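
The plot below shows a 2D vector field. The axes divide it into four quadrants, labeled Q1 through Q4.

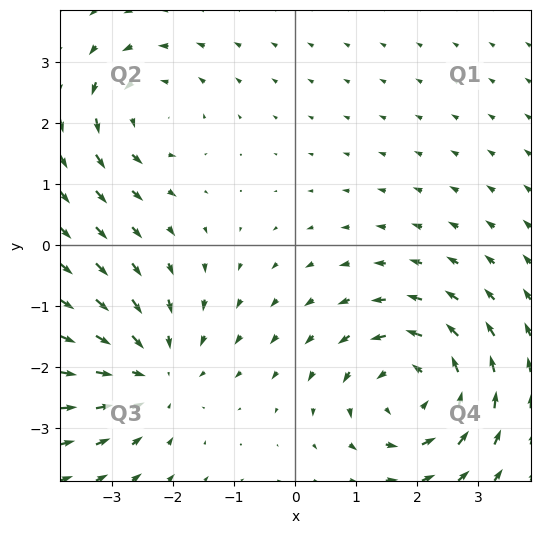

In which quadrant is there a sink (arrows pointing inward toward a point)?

Q3

The sink sits at approximately (-2.4, -2.1), which lies in quadrant Q3. The divergence there is about -3, negative as expected for a sink.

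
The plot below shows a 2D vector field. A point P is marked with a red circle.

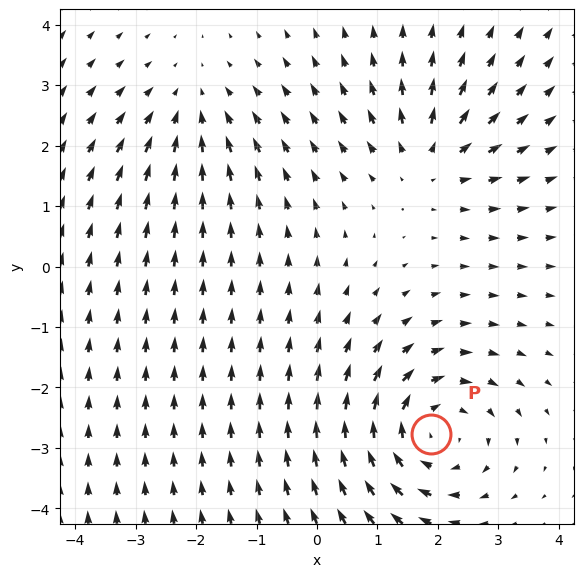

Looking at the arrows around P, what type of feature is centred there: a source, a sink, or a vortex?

vortex

At P (1.9, -2.8) the arrows circulate clockwise. Divergence ≈0, curl about -4 — near-zero divergence with nonzero curl is a vortex.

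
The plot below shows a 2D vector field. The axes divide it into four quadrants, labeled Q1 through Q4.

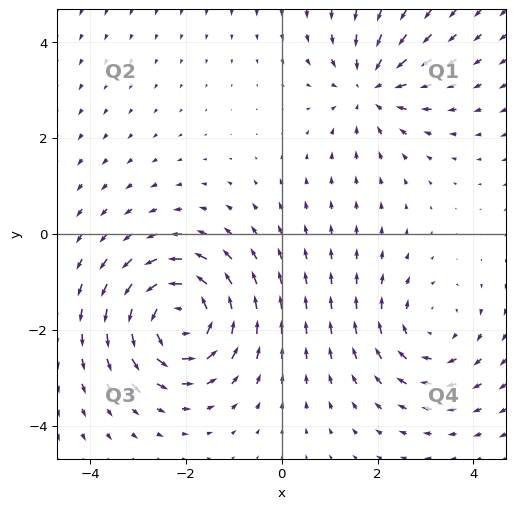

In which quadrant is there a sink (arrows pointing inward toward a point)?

Q1

The sink sits at approximately (1.8, 3.1), which lies in quadrant Q1. The divergence there is about -3, negative as expected for a sink.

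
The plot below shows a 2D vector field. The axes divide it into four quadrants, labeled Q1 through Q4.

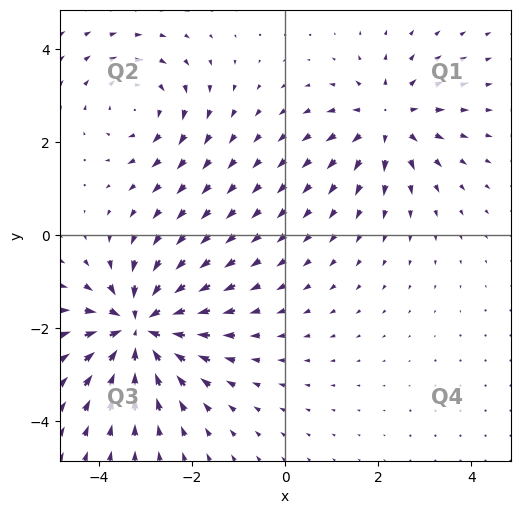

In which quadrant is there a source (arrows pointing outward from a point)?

The source sits at approximately (2.2, 2.5), which lies in quadrant Q1. The divergence there is about +4, positive as expected for a source.

Q1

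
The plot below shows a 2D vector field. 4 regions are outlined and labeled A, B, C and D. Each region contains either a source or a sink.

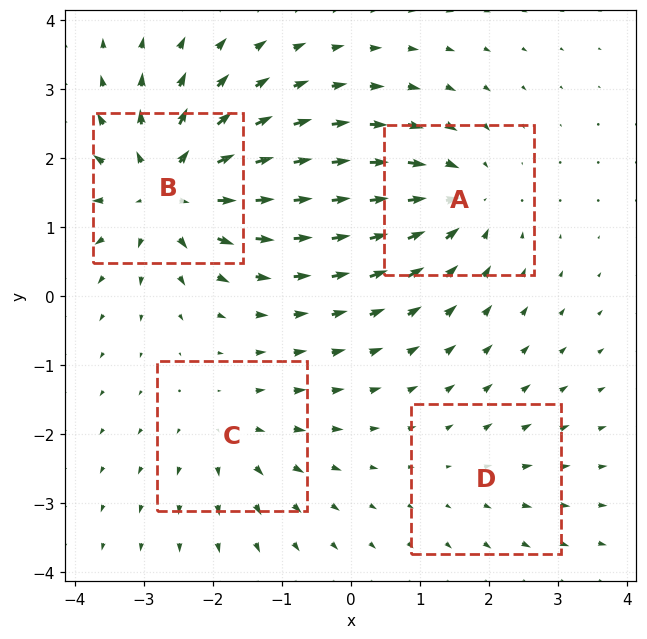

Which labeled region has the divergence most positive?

B

Divergence at each region's feature centre — A: about -5, B: about +7, C: about +3, D: about +2. Region B is most positive.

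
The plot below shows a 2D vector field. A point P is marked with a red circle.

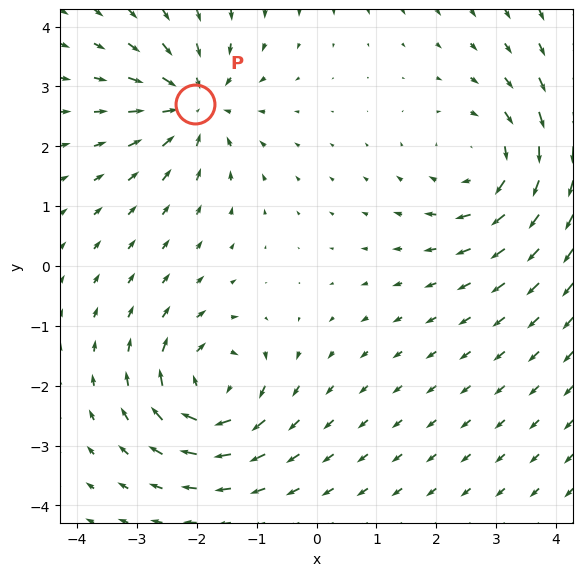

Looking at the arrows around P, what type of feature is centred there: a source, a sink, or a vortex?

sink

At P (-2.0, 2.7) the arrows converge inward. Divergence about -5, curl ≈0 — negative divergence with near-zero curl is a sink.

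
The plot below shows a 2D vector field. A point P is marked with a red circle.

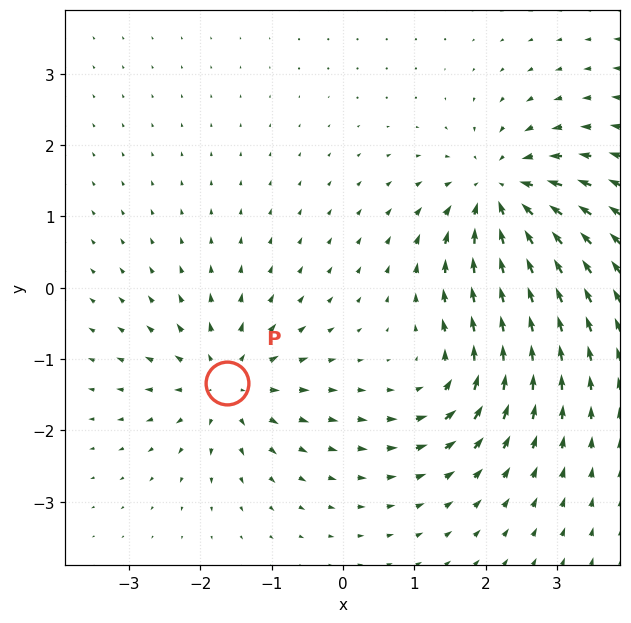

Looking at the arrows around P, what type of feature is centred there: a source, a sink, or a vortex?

At P (-1.6, -1.3) the arrows spread outward. Divergence about +5, curl ≈0 — positive divergence with near-zero curl is a source.

source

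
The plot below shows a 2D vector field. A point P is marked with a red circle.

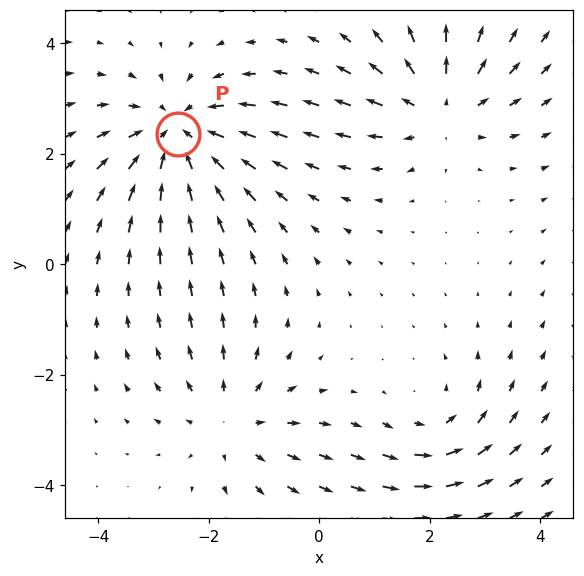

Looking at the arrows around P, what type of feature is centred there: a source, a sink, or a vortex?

sink

At P (-2.5, 2.4) the arrows converge inward. Divergence about -5, curl ≈0 — negative divergence with near-zero curl is a sink.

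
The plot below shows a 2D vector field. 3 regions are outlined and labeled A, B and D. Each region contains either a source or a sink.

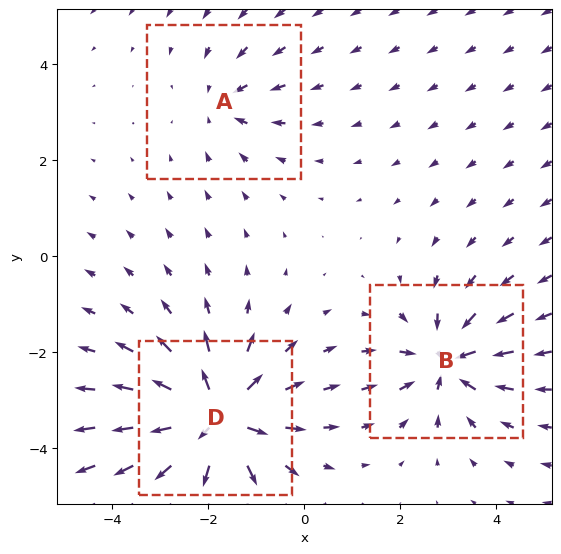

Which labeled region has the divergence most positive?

Divergence at each region's feature centre — A: about -2, B: about -4, D: about +6. Region D is most positive.

D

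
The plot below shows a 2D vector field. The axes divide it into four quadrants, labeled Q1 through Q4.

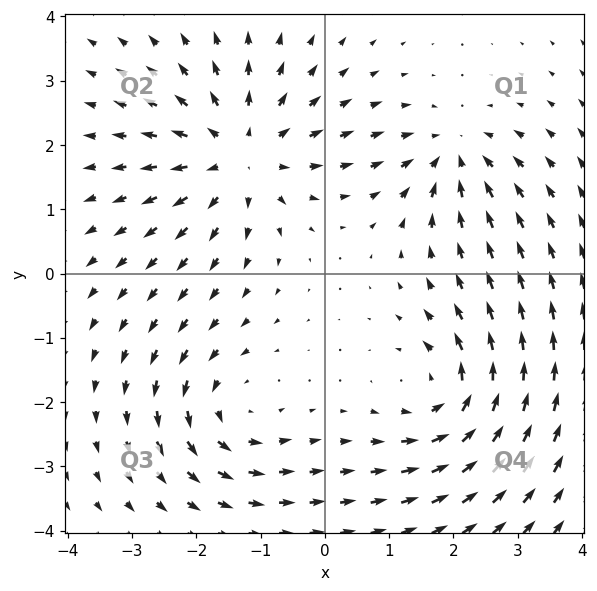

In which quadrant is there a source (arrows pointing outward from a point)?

Q2

The source sits at approximately (-1.3, 1.8), which lies in quadrant Q2. The divergence there is about +4, positive as expected for a source.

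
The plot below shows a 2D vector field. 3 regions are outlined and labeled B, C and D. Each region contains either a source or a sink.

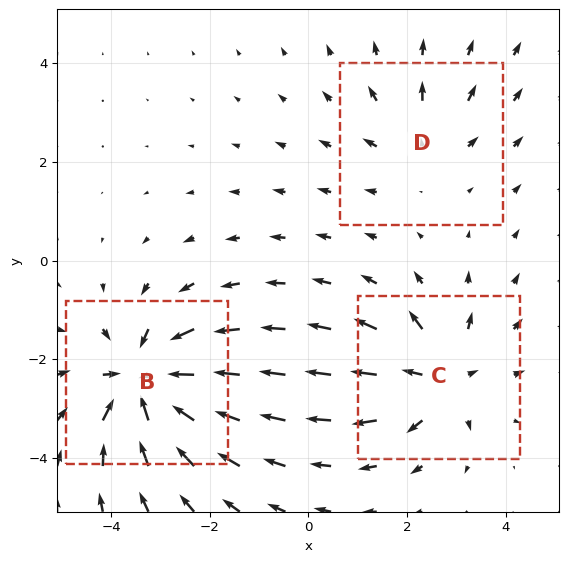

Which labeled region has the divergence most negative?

Divergence at each region's feature centre — B: about -5, C: about +4, D: about +2. Region B is most negative.

B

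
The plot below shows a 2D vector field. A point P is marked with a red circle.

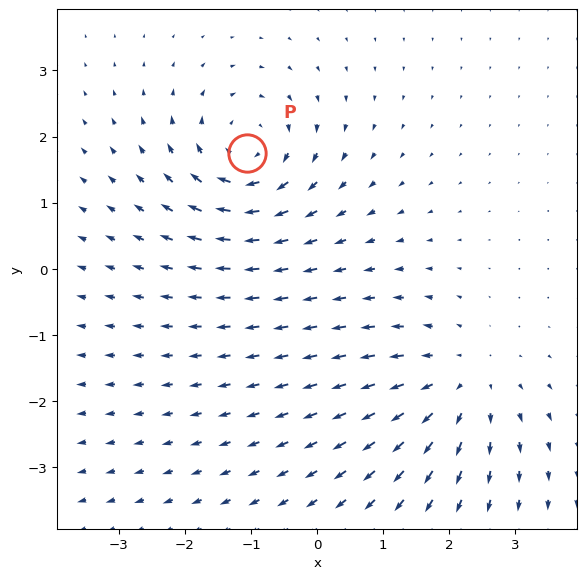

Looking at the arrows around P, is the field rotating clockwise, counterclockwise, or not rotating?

clockwise

Near P at (-1.1, 1.7) the arrows circulate clockwise. The curl (z-component) there is about -3; negative curl means clockwise rotation.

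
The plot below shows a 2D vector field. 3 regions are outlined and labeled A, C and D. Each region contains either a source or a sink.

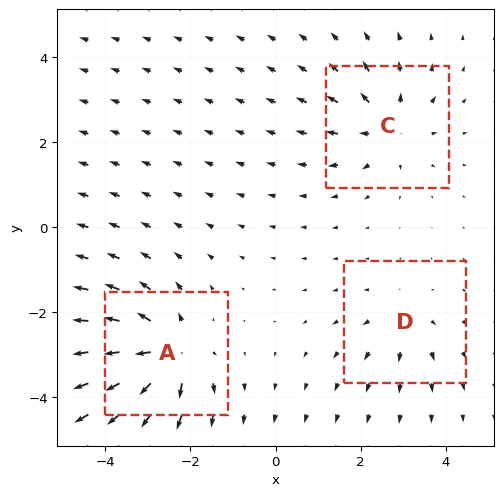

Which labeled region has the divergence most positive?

Divergence at each region's feature centre — A: about +5, C: about +3, D: about +2. Region A is most positive.

A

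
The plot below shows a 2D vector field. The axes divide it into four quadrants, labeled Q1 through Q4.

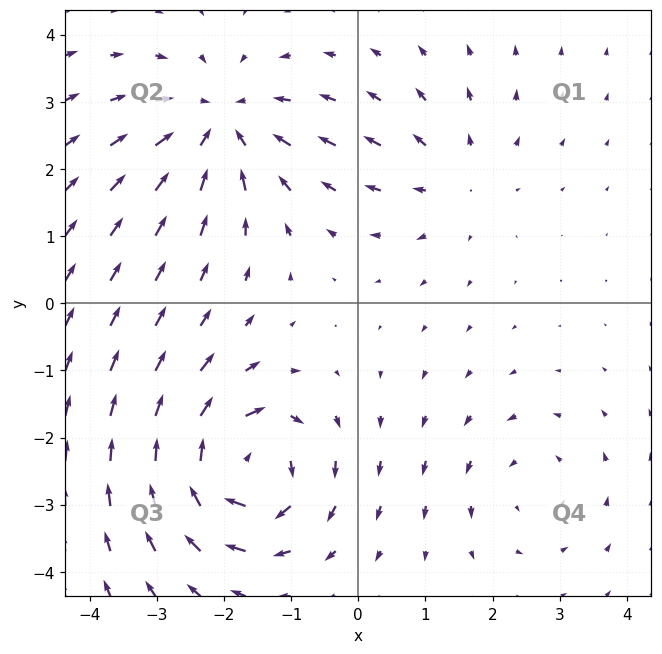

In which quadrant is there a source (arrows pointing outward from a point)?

The source sits at approximately (1.5, 1.9), which lies in quadrant Q1. The divergence there is about +2, positive as expected for a source.

Q1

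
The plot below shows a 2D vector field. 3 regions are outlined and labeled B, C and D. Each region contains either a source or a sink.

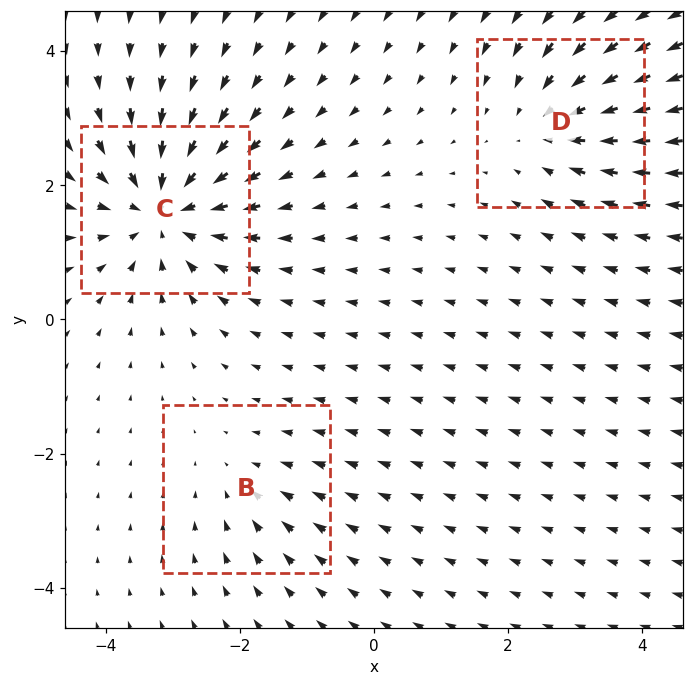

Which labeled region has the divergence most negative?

Divergence at each region's feature centre — B: about -2, C: about -5, D: about -3. Region C is most negative.

C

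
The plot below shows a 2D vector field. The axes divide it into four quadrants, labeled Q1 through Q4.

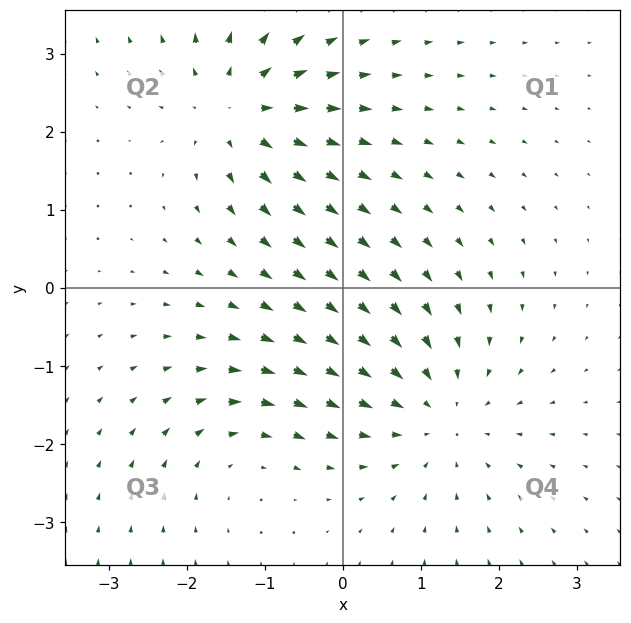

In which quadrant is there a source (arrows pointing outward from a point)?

Q2

The source sits at approximately (-1.3, 2.3), which lies in quadrant Q2. The divergence there is about +5, positive as expected for a source.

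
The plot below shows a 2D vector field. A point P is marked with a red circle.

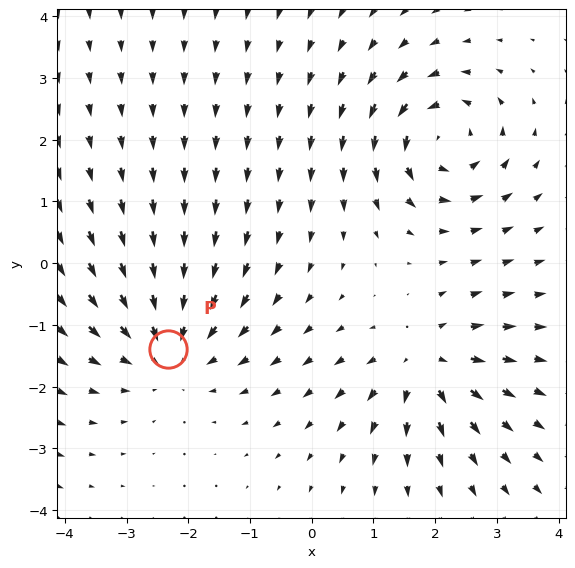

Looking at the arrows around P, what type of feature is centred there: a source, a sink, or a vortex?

sink

At P (-2.3, -1.4) the arrows converge inward. Divergence about -4, curl ≈0 — negative divergence with near-zero curl is a sink.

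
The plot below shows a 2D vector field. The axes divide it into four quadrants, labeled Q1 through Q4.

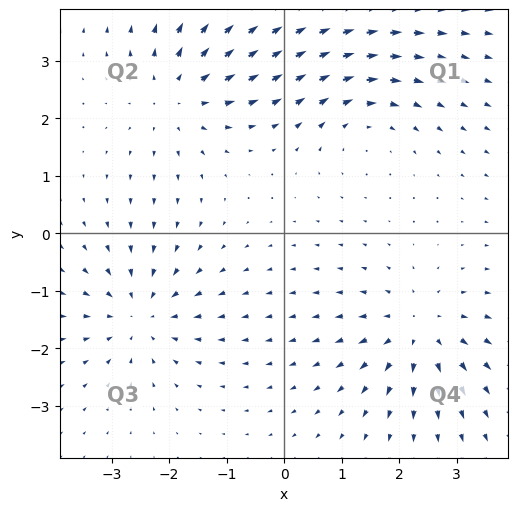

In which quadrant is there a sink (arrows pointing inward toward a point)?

Q3

The sink sits at approximately (-2.5, -1.4), which lies in quadrant Q3. The divergence there is about -4, negative as expected for a sink.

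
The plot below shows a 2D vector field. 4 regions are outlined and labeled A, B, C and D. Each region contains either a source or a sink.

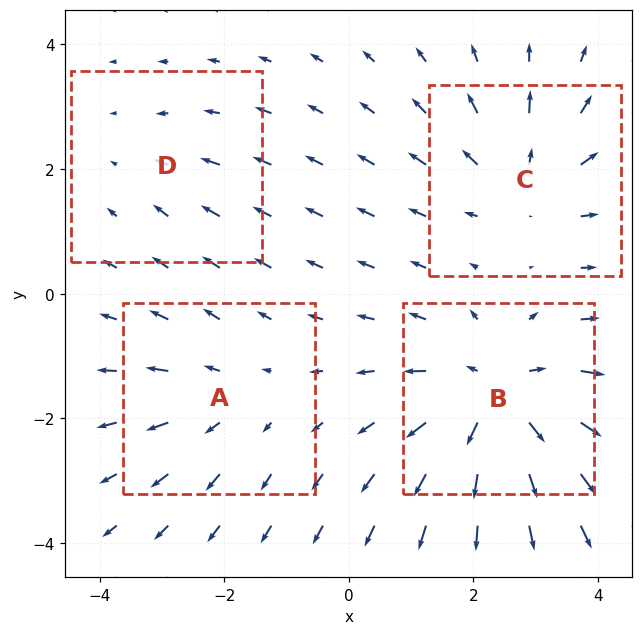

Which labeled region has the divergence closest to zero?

Divergence at each region's feature centre — A: about +3, B: about +6, C: about +4, D: about -2. Region D is closest to zero.

D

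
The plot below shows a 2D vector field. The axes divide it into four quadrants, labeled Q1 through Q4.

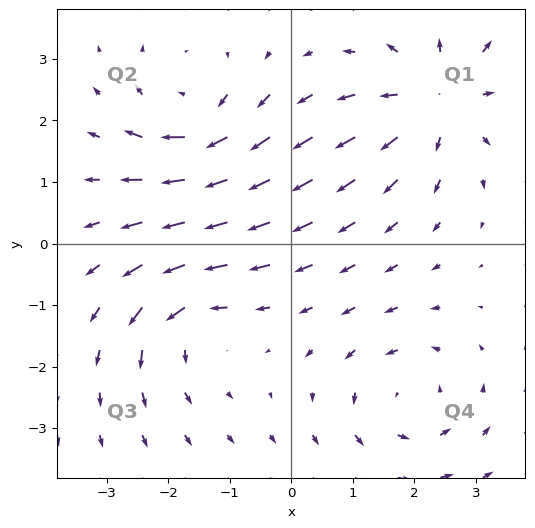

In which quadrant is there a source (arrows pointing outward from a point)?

The source sits at approximately (2.4, 2.3), which lies in quadrant Q1. The divergence there is about +5, positive as expected for a source.

Q1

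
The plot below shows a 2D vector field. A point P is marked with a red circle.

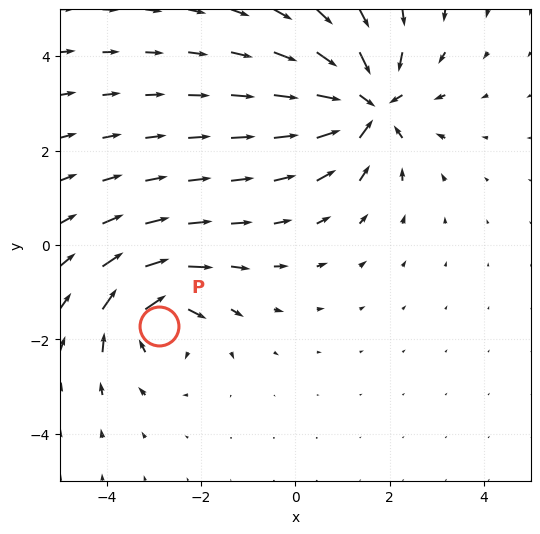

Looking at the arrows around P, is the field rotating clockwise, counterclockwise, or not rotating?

Near P at (-2.9, -1.7) the arrows circulate clockwise. The curl (z-component) there is about -4; negative curl means clockwise rotation.

clockwise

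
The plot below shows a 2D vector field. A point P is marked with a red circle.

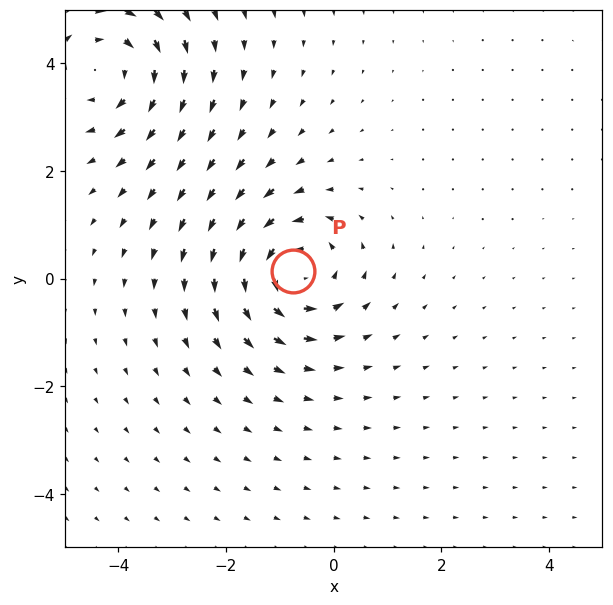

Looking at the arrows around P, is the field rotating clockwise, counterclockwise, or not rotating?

Near P at (-0.7, 0.1) the arrows circulate counterclockwise. The curl (z-component) there is about +4; positive curl means counterclockwise rotation.

counterclockwise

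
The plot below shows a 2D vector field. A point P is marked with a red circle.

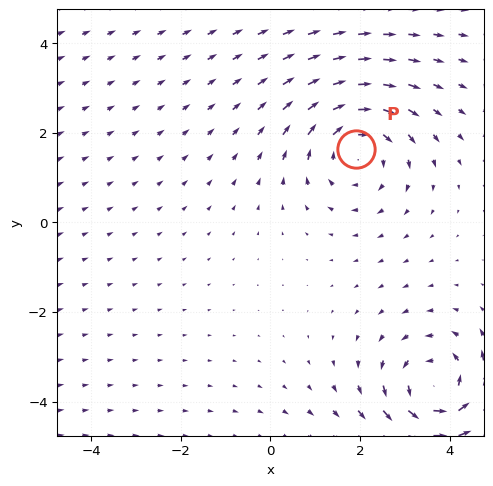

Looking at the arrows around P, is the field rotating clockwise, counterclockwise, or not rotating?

clockwise

Near P at (1.9, 1.6) the arrows circulate clockwise. The curl (z-component) there is about -3; negative curl means clockwise rotation.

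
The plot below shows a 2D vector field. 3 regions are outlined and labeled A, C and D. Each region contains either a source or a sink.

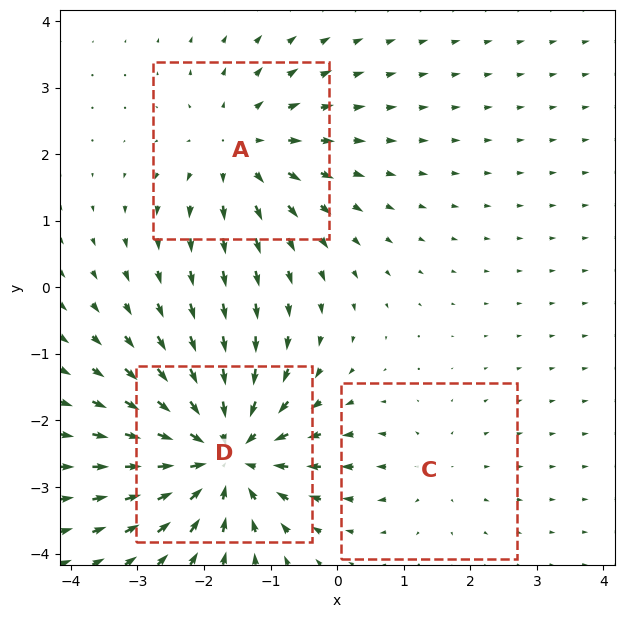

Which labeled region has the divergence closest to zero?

C

Divergence at each region's feature centre — A: about +3, C: about +2, D: about -5. Region C is closest to zero.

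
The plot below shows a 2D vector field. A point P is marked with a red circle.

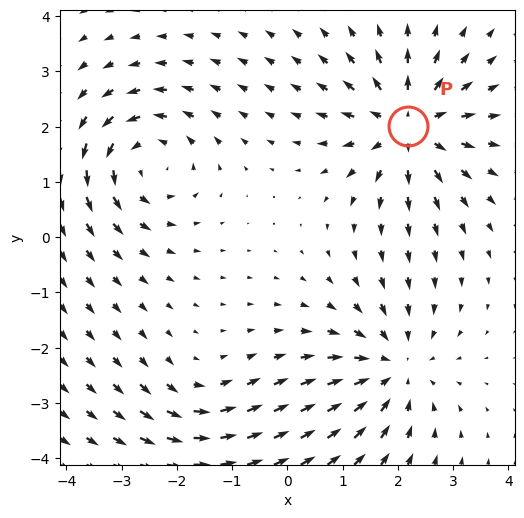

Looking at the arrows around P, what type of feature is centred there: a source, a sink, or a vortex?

At P (2.2, 2.0) the arrows spread outward. Divergence about +6, curl ≈0 — positive divergence with near-zero curl is a source.

source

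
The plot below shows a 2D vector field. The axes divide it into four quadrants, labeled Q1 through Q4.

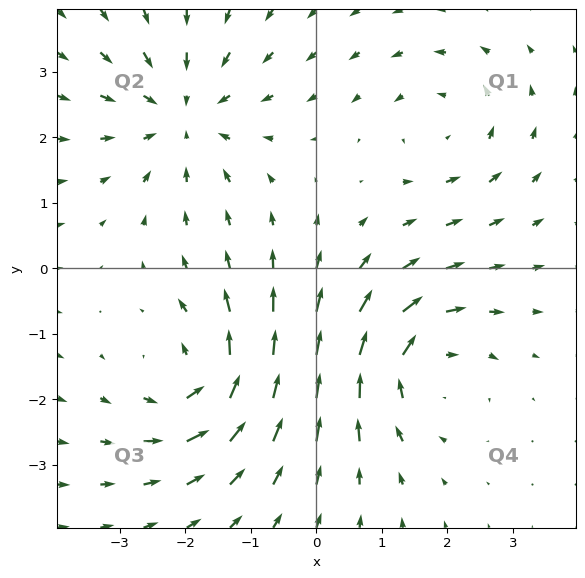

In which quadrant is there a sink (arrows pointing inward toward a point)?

Q2

The sink sits at approximately (-2.0, 2.3), which lies in quadrant Q2. The divergence there is about -4, negative as expected for a sink.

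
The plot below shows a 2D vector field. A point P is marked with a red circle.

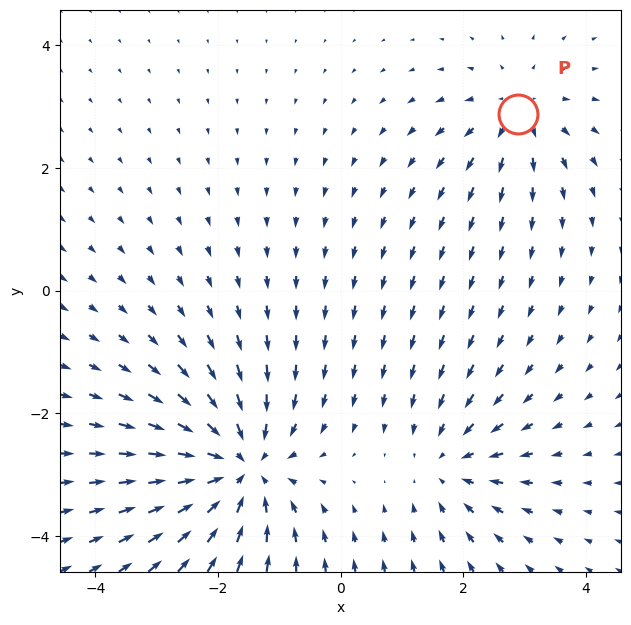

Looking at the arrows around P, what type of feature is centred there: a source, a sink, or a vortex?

source

At P (2.9, 2.9) the arrows spread outward. Divergence about +3, curl ≈0 — positive divergence with near-zero curl is a source.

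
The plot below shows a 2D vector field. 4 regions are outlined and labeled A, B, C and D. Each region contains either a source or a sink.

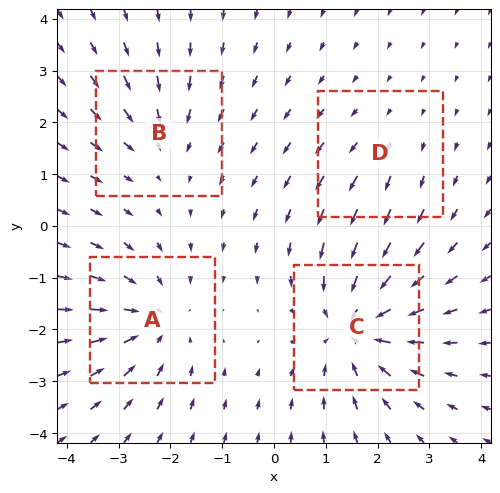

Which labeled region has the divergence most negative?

C

Divergence at each region's feature centre — A: about -4, B: about -3, C: about -6, D: about +2. Region C is most negative.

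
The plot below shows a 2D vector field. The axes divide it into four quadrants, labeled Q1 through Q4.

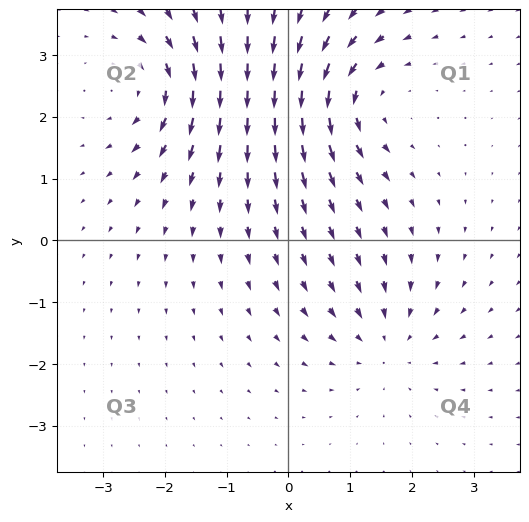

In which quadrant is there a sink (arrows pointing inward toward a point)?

The sink sits at approximately (1.6, -1.6), which lies in quadrant Q4. The divergence there is about -4, negative as expected for a sink.

Q4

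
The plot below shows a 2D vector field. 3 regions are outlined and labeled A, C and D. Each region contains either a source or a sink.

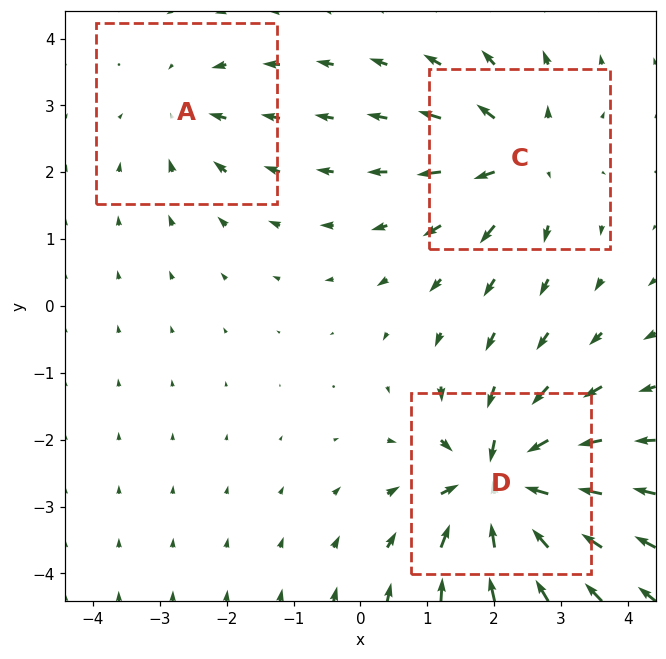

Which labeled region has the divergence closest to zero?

A

Divergence at each region's feature centre — A: about -2, C: about +4, D: about -6. Region A is closest to zero.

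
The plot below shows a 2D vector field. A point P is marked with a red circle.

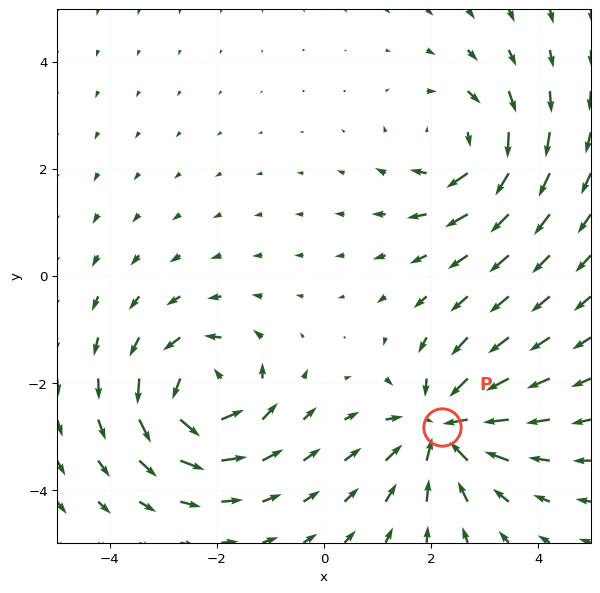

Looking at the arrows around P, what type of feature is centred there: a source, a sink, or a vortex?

sink

At P (2.2, -2.8) the arrows converge inward. Divergence about -4, curl ≈0 — negative divergence with near-zero curl is a sink.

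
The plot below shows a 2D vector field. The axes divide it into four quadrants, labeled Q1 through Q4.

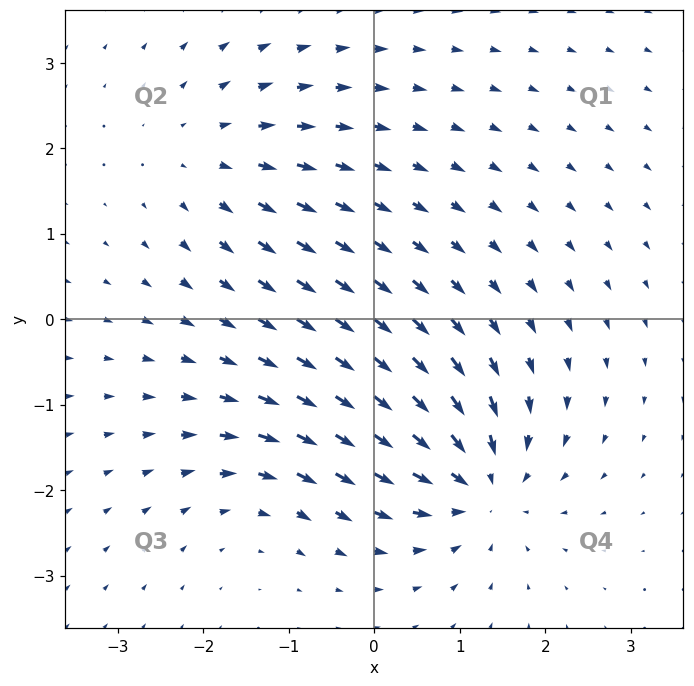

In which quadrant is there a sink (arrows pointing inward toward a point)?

Q4

The sink sits at approximately (1.2, -1.9), which lies in quadrant Q4. The divergence there is about -5, negative as expected for a sink.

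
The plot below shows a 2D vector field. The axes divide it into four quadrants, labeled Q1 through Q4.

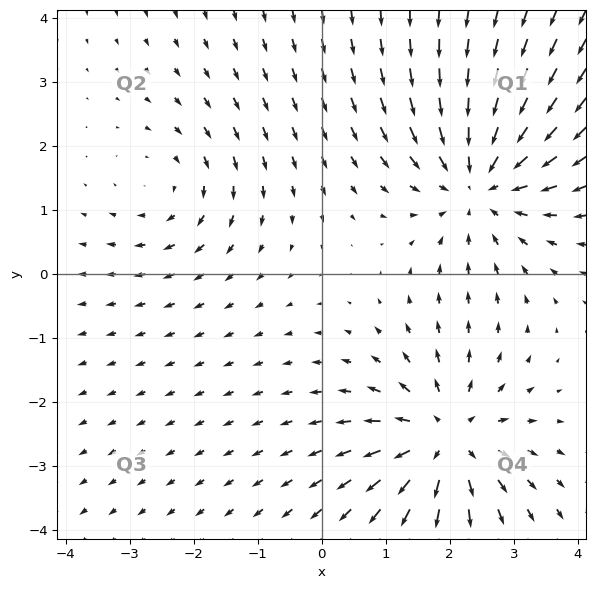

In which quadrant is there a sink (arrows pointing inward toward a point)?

Q1

The sink sits at approximately (2.5, 1.4), which lies in quadrant Q1. The divergence there is about -4, negative as expected for a sink.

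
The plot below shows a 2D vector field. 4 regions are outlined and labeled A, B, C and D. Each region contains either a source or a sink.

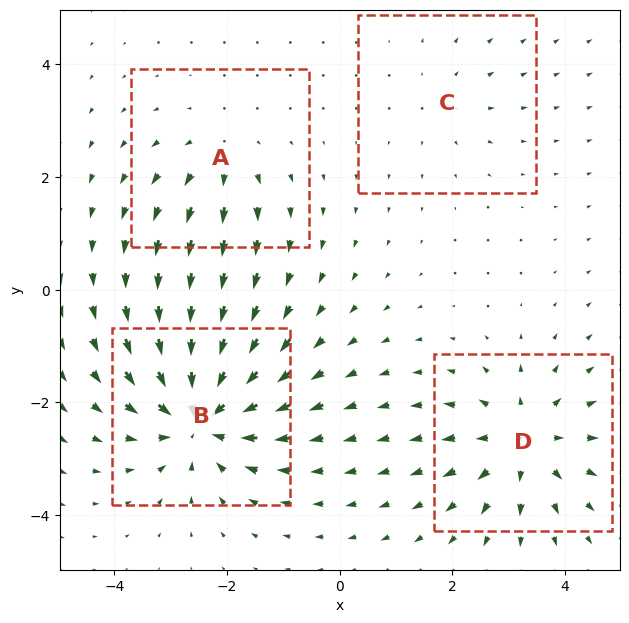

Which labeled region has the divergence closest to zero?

C

Divergence at each region's feature centre — A: about +4, B: about -8, C: about +2, D: about +6. Region C is closest to zero.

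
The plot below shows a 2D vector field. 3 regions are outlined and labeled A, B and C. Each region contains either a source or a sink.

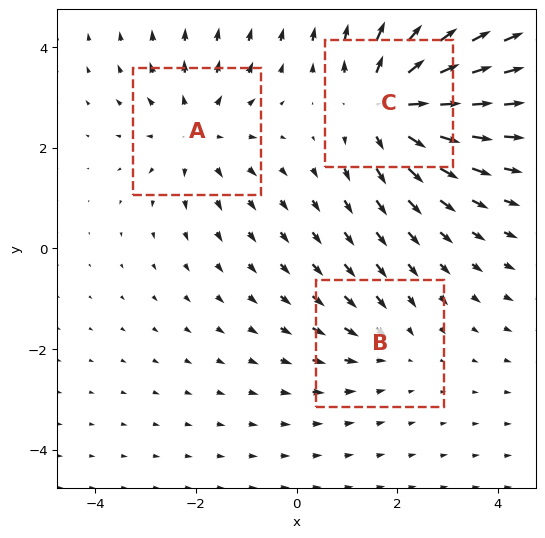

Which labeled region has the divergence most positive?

Divergence at each region's feature centre — A: about +3, B: about -2, C: about +5. Region C is most positive.

C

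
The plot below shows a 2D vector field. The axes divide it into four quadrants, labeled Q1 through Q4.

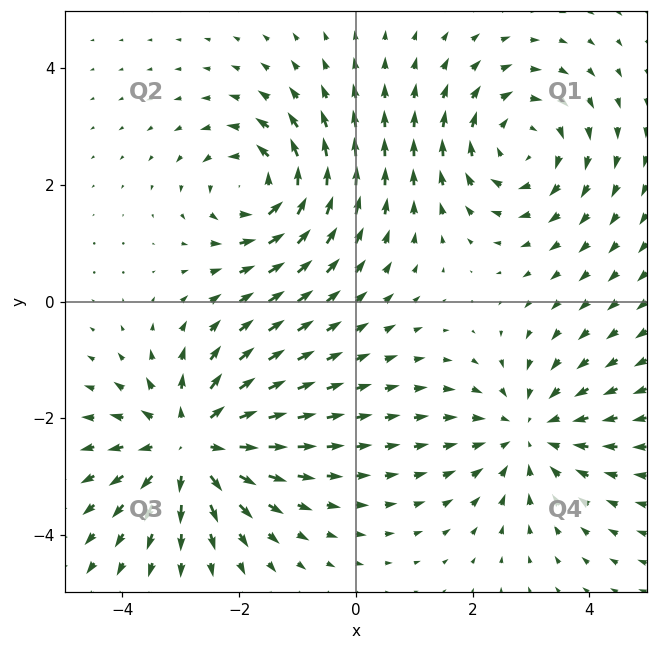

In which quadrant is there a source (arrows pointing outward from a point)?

The source sits at approximately (-2.8, -2.4), which lies in quadrant Q3. The divergence there is about +5, positive as expected for a source.

Q3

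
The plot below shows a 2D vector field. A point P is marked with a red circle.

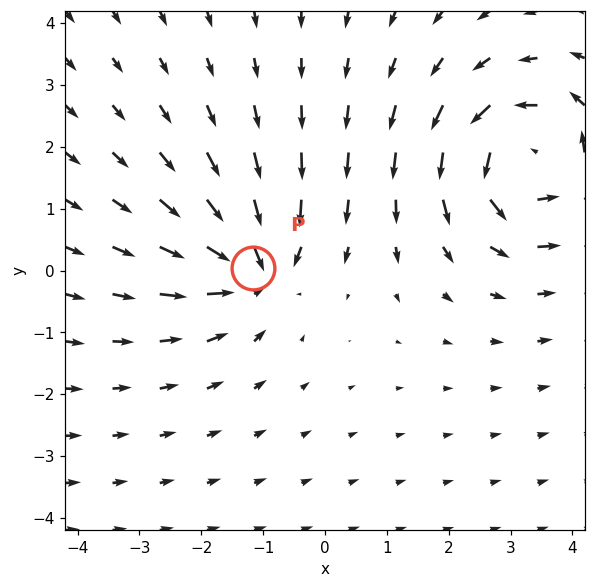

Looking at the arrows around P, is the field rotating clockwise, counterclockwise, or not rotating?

Near P at (-1.2, 0.0) the arrows show no circulation. The curl there is ≈0.

not rotating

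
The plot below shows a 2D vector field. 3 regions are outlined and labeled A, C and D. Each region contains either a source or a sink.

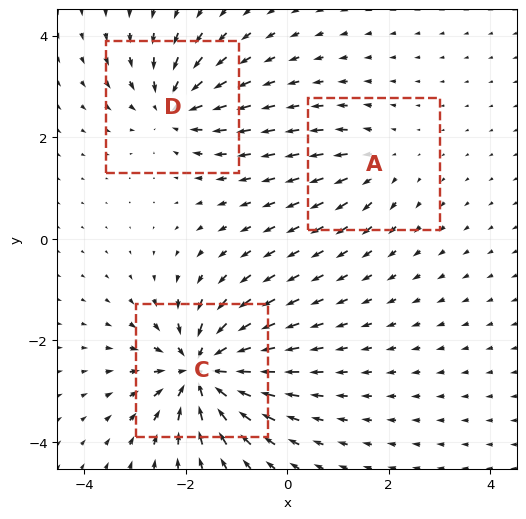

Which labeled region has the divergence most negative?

C

Divergence at each region's feature centre — A: about +3, C: about -6, D: about -4. Region C is most negative.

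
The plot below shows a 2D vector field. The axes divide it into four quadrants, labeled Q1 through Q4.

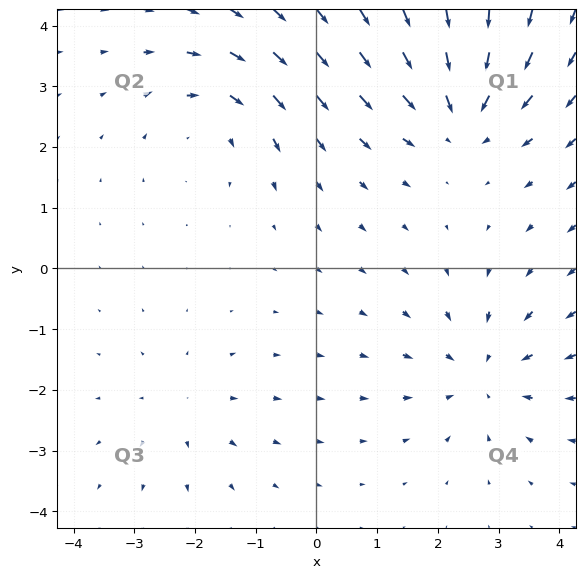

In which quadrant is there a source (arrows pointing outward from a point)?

The source sits at approximately (-2.2, -2.3), which lies in quadrant Q3. The divergence there is about +2, positive as expected for a source.

Q3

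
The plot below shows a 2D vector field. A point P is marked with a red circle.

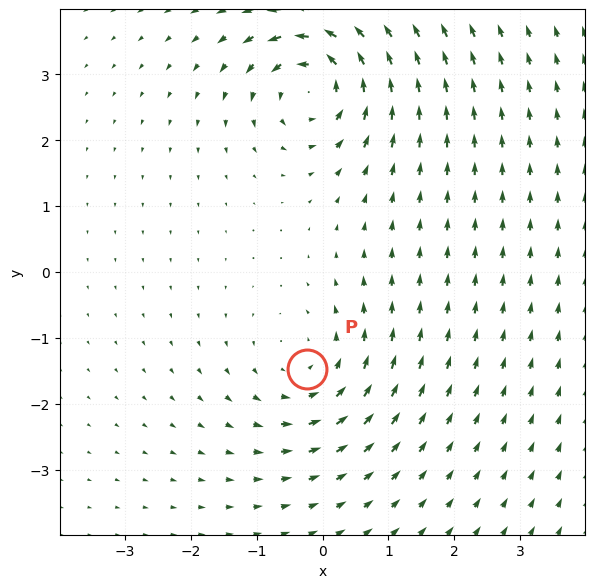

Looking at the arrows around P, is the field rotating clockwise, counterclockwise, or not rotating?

Near P at (-0.2, -1.5) the arrows circulate counterclockwise. The curl (z-component) there is about +3; positive curl means counterclockwise rotation.

counterclockwise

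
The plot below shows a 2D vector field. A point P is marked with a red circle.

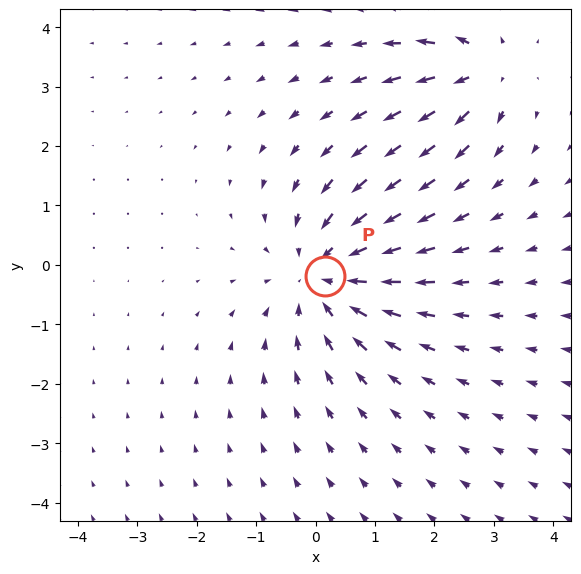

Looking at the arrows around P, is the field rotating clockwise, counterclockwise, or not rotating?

not rotating

Near P at (0.2, -0.2) the arrows show no circulation. The curl there is ≈0.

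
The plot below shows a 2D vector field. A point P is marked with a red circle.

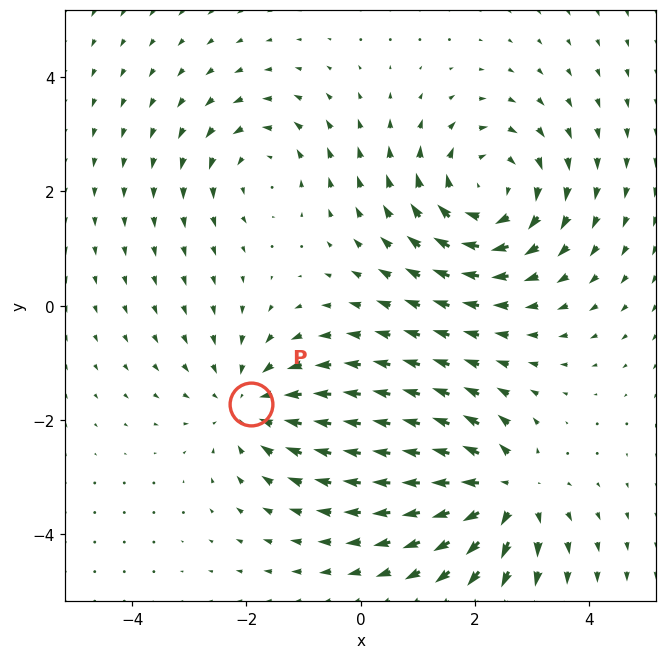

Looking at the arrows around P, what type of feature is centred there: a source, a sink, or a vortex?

sink

At P (-1.9, -1.7) the arrows converge inward. Divergence about -3, curl ≈0 — negative divergence with near-zero curl is a sink.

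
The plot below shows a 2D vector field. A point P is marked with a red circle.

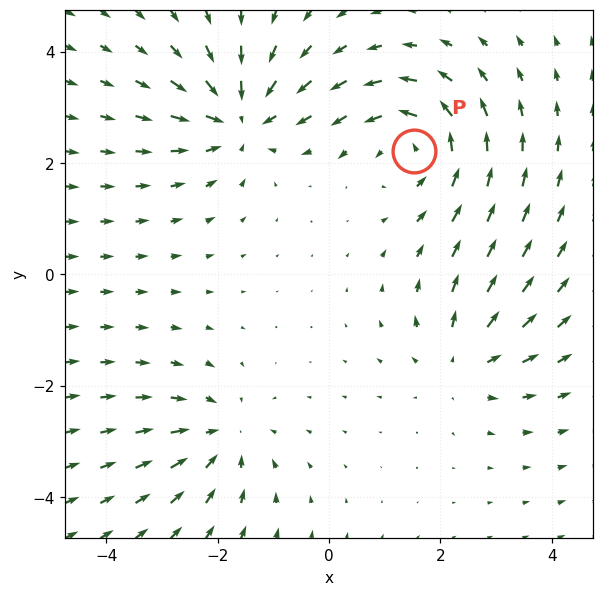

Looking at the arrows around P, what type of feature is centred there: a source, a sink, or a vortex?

At P (1.5, 2.2) the arrows circulate counterclockwise. Divergence ≈0, curl about +5 — near-zero divergence with nonzero curl is a vortex.

vortex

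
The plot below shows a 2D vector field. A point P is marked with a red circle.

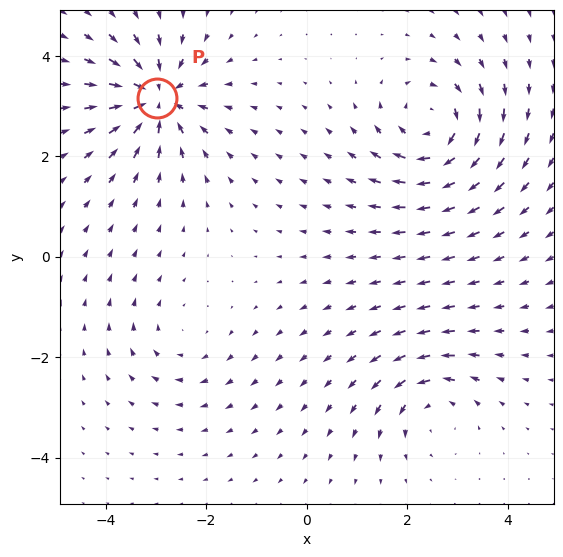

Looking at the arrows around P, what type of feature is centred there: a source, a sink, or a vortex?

sink

At P (-3.0, 3.2) the arrows converge inward. Divergence about -7, curl ≈0 — negative divergence with near-zero curl is a sink.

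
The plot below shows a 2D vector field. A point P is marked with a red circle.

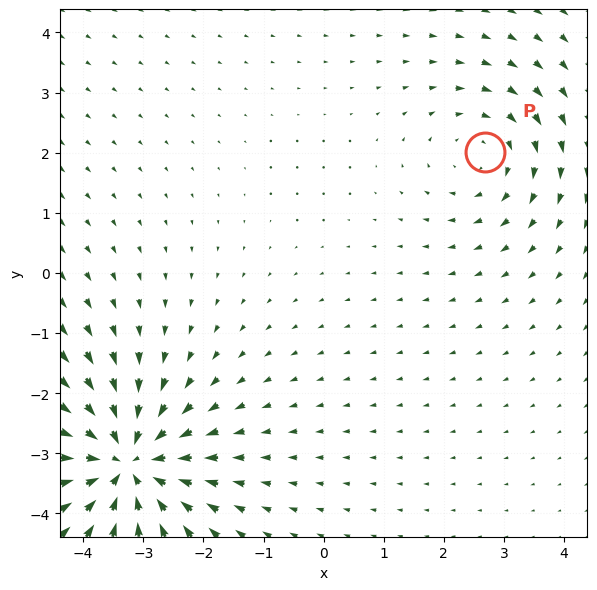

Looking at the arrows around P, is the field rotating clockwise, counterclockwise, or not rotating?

clockwise

Near P at (2.7, 2.0) the arrows circulate clockwise. The curl (z-component) there is about -2; negative curl means clockwise rotation.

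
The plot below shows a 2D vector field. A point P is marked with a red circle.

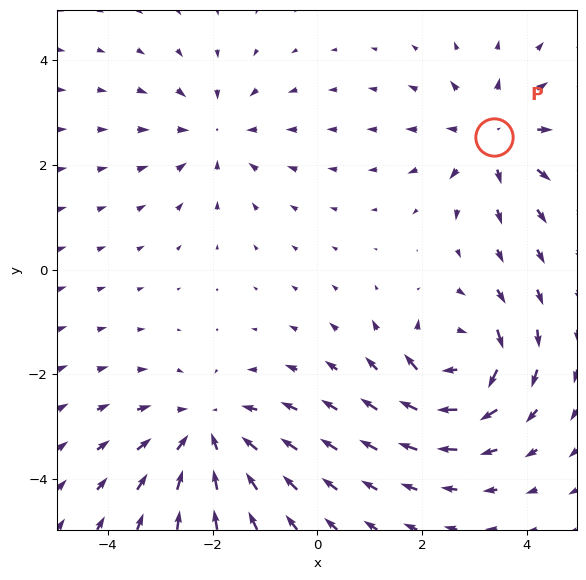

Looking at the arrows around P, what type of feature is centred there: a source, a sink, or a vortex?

source

At P (3.4, 2.5) the arrows spread outward. Divergence about +4, curl ≈0 — positive divergence with near-zero curl is a source.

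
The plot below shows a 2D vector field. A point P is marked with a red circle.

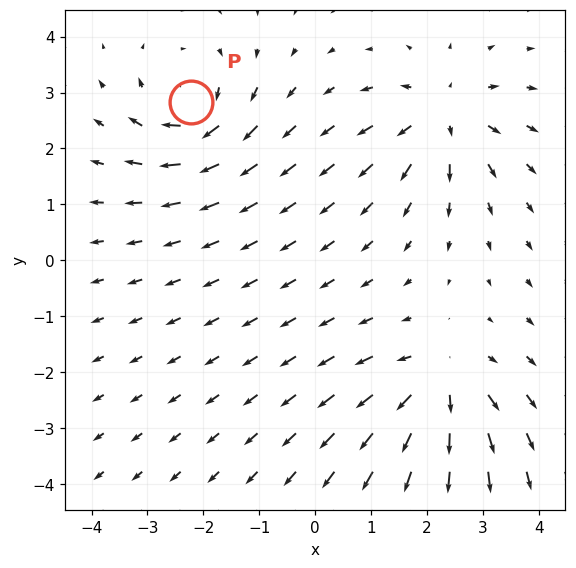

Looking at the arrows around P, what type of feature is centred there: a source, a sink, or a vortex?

At P (-2.2, 2.8) the arrows circulate clockwise. Divergence ≈0, curl about -6 — near-zero divergence with nonzero curl is a vortex.

vortex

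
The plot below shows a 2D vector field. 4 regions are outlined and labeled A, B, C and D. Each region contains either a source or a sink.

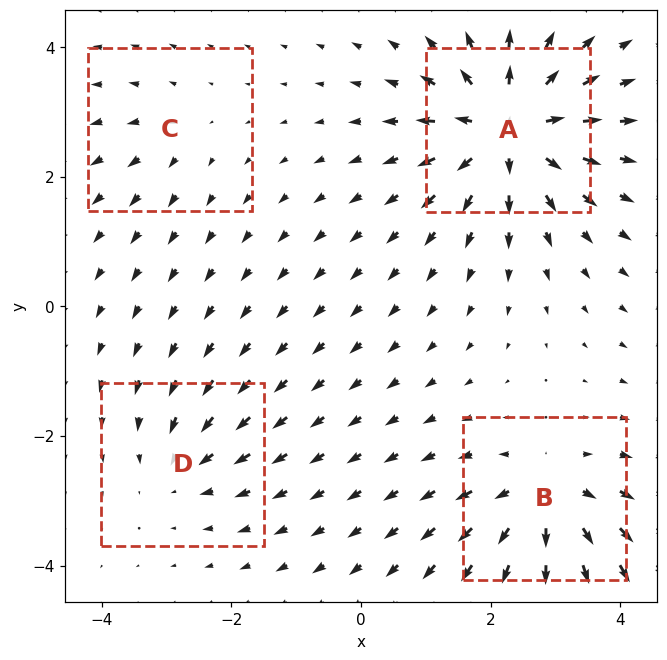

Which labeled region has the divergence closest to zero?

Divergence at each region's feature centre — A: about +8, B: about +6, C: about +2, D: about -4. Region C is closest to zero.

C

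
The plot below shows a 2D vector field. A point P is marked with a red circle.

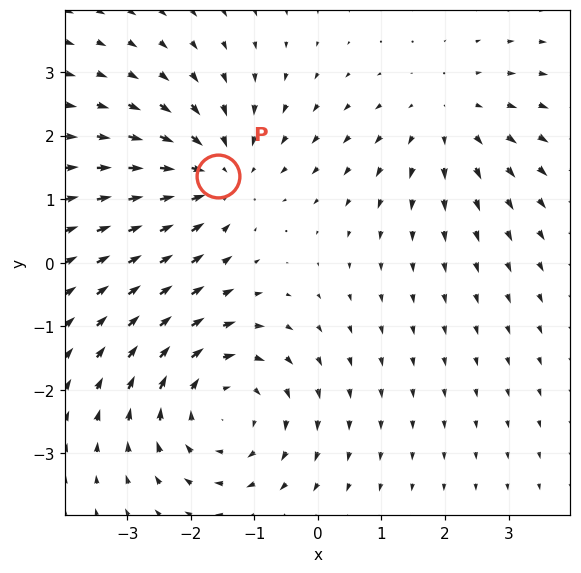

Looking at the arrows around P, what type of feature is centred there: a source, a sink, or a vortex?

At P (-1.6, 1.4) the arrows converge inward. Divergence about -3, curl ≈0 — negative divergence with near-zero curl is a sink.

sink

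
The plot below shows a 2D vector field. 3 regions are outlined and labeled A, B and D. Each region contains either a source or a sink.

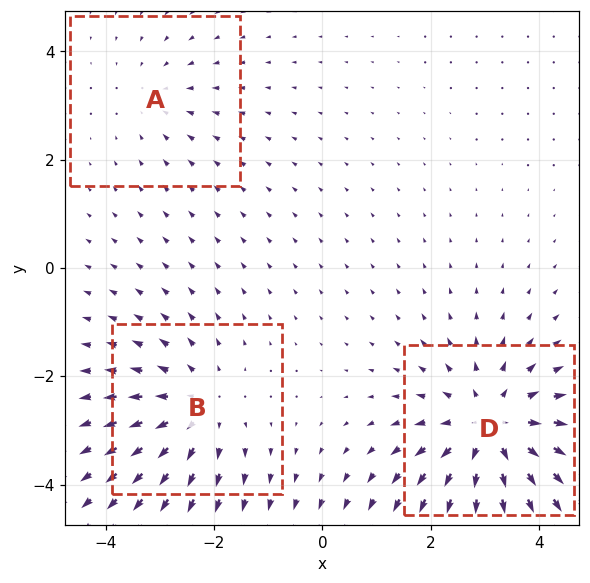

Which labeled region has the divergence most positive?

D

Divergence at each region's feature centre — A: about -2, B: about +3, D: about +4. Region D is most positive.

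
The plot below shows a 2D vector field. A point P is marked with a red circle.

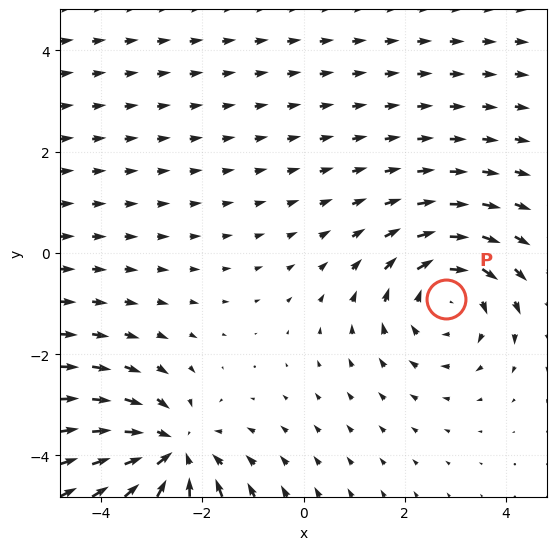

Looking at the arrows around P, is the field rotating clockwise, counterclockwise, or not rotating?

clockwise

Near P at (2.8, -0.9) the arrows circulate clockwise. The curl (z-component) there is about -3; negative curl means clockwise rotation.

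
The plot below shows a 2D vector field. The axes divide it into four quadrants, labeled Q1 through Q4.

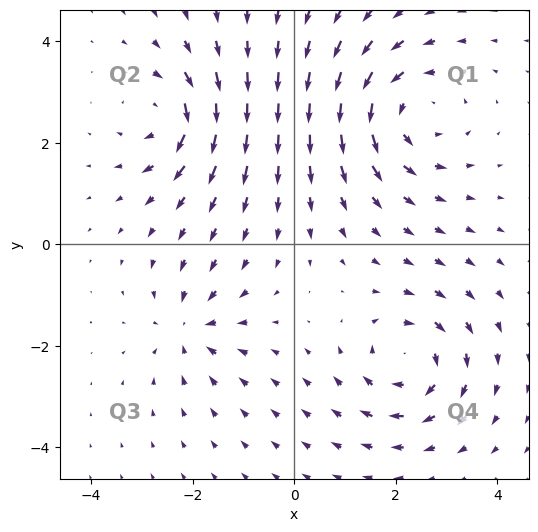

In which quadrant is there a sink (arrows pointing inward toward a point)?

The sink sits at approximately (-2.1, -1.7), which lies in quadrant Q3. The divergence there is about -4, negative as expected for a sink.

Q3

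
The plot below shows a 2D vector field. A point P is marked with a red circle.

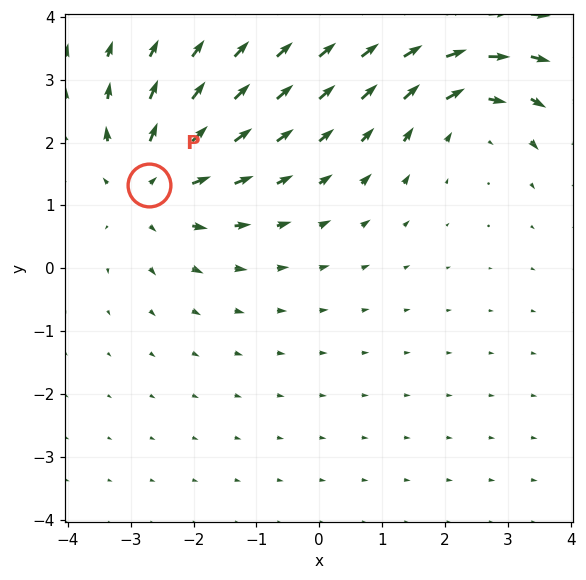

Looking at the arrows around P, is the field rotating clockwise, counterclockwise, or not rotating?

not rotating

Near P at (-2.7, 1.3) the arrows show no circulation. The curl there is ≈0.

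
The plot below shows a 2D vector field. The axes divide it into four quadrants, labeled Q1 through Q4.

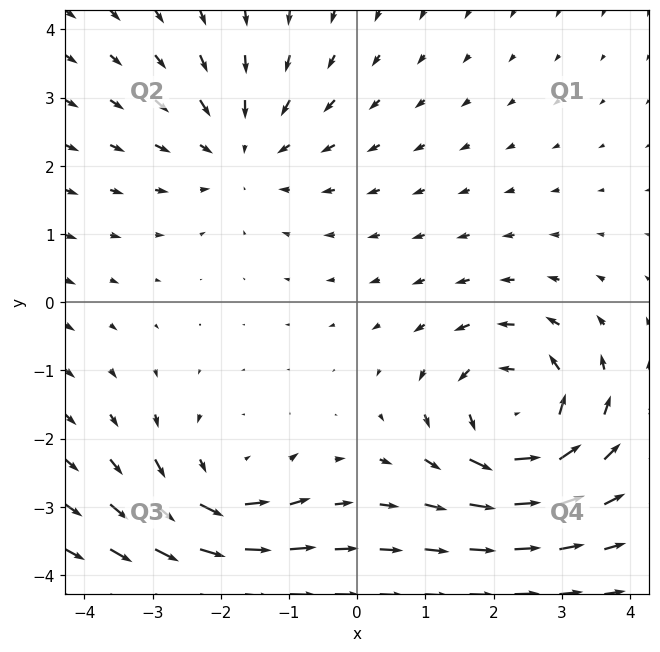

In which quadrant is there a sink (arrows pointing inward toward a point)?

Q2

The sink sits at approximately (-1.7, 2.2), which lies in quadrant Q2. The divergence there is about -3, negative as expected for a sink.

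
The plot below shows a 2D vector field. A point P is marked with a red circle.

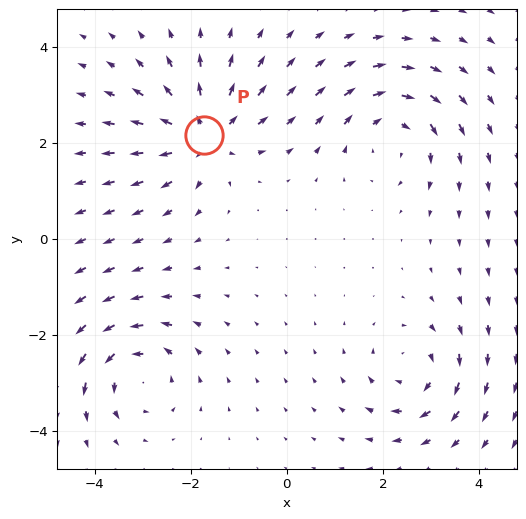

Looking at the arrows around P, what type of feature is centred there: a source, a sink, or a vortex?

source

At P (-1.7, 2.2) the arrows spread outward. Divergence about +6, curl ≈0 — positive divergence with near-zero curl is a source.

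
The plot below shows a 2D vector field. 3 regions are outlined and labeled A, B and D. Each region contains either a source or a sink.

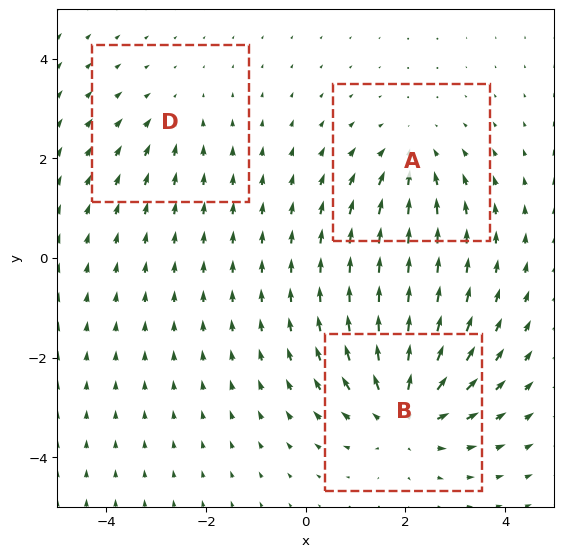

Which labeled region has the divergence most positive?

Divergence at each region's feature centre — A: about -3, B: about +4, D: about -2. Region B is most positive.

B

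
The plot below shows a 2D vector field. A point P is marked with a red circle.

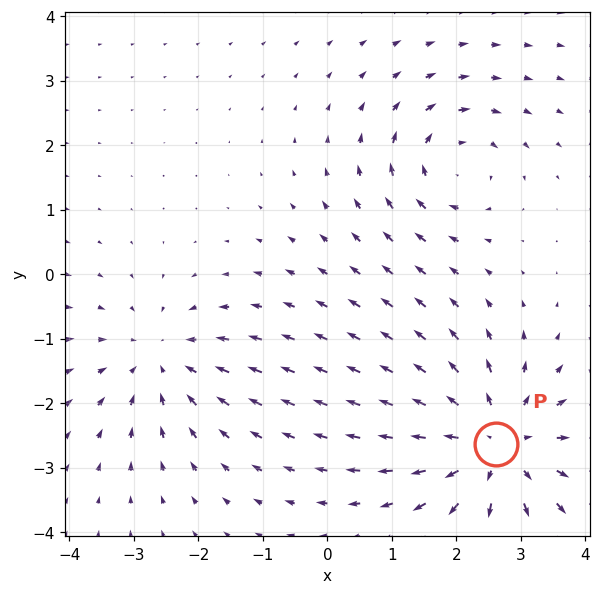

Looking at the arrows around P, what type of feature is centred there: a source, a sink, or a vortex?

At P (2.6, -2.6) the arrows spread outward. Divergence about +5, curl ≈0 — positive divergence with near-zero curl is a source.

source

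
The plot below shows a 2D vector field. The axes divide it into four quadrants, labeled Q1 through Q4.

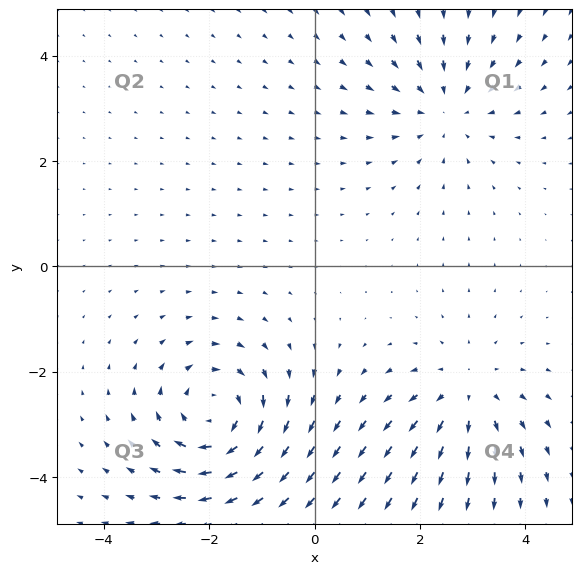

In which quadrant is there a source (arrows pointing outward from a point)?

Q4

The source sits at approximately (2.9, -2.4), which lies in quadrant Q4. The divergence there is about +3, positive as expected for a source.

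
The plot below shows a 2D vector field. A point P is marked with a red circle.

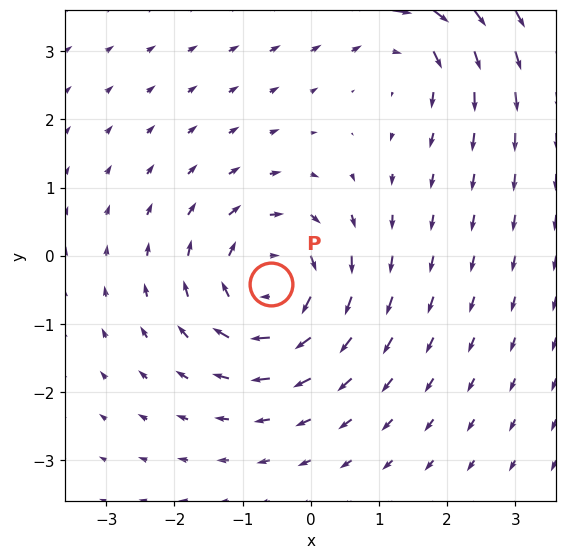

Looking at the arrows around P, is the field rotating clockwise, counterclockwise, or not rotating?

Near P at (-0.6, -0.4) the arrows circulate clockwise. The curl (z-component) there is about -5; negative curl means clockwise rotation.

clockwise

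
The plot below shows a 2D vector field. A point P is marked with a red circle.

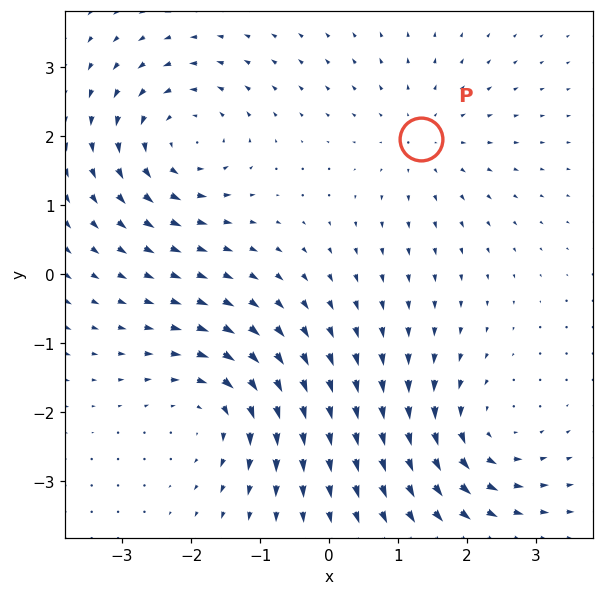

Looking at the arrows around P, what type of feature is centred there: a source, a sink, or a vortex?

source

At P (1.3, 2.0) the arrows spread outward. Divergence about +3, curl ≈0 — positive divergence with near-zero curl is a source.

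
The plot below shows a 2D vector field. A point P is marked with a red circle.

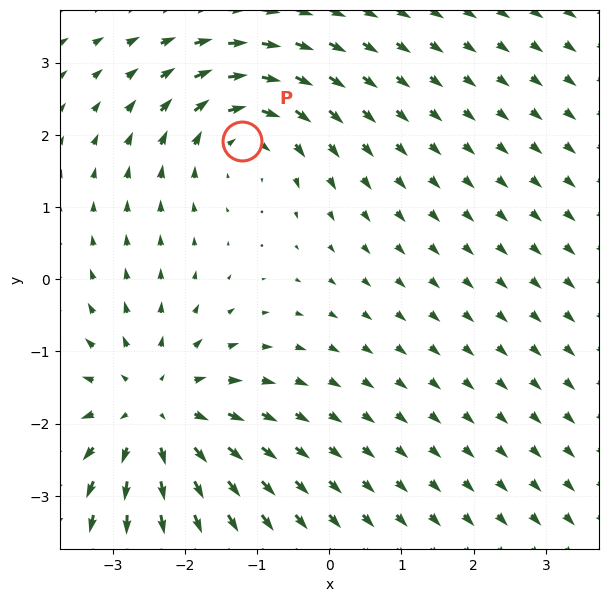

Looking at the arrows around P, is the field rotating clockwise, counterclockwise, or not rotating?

Near P at (-1.2, 1.9) the arrows circulate clockwise. The curl (z-component) there is about -3; negative curl means clockwise rotation.

clockwise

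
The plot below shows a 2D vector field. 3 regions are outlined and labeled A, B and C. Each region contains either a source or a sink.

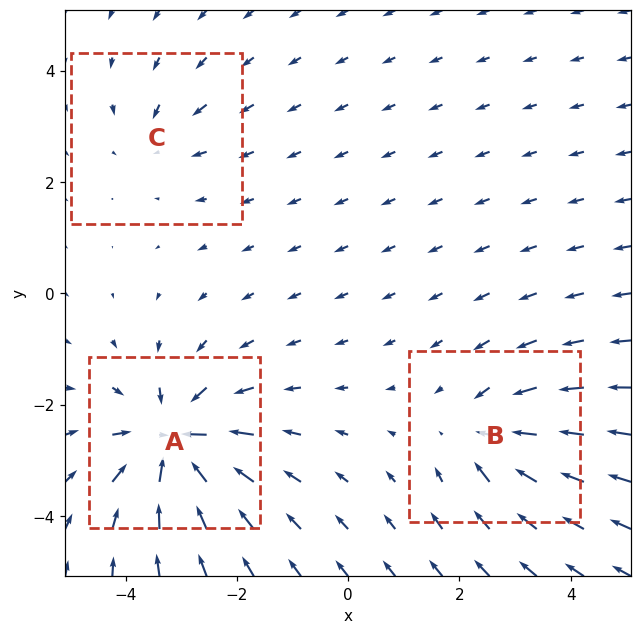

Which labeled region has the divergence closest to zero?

Divergence at each region's feature centre — A: about -6, B: about -4, C: about -2. Region C is closest to zero.

C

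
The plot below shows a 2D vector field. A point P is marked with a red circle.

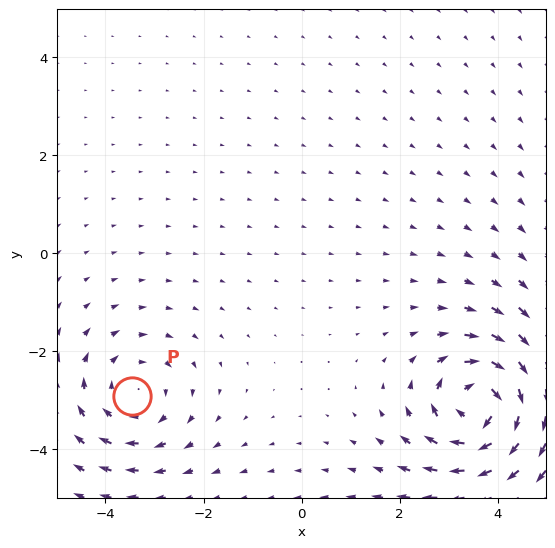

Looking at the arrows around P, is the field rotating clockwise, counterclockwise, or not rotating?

clockwise

Near P at (-3.5, -2.9) the arrows circulate clockwise. The curl (z-component) there is about -2; negative curl means clockwise rotation.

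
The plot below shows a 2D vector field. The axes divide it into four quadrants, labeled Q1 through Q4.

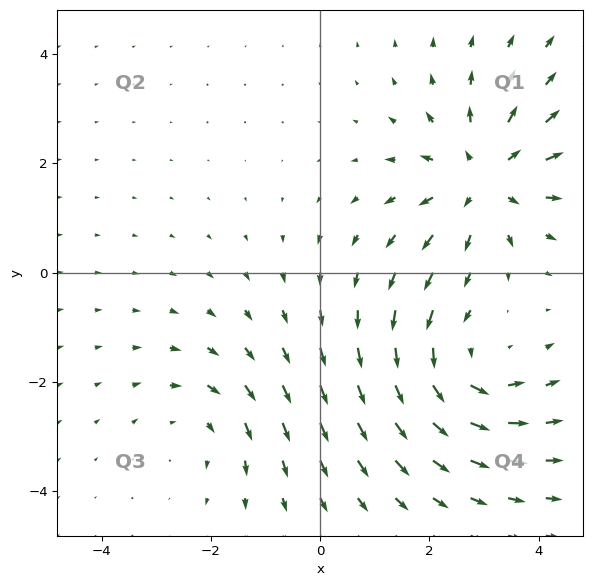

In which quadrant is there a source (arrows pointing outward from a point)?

Q1

The source sits at approximately (3.0, 1.7), which lies in quadrant Q1. The divergence there is about +5, positive as expected for a source.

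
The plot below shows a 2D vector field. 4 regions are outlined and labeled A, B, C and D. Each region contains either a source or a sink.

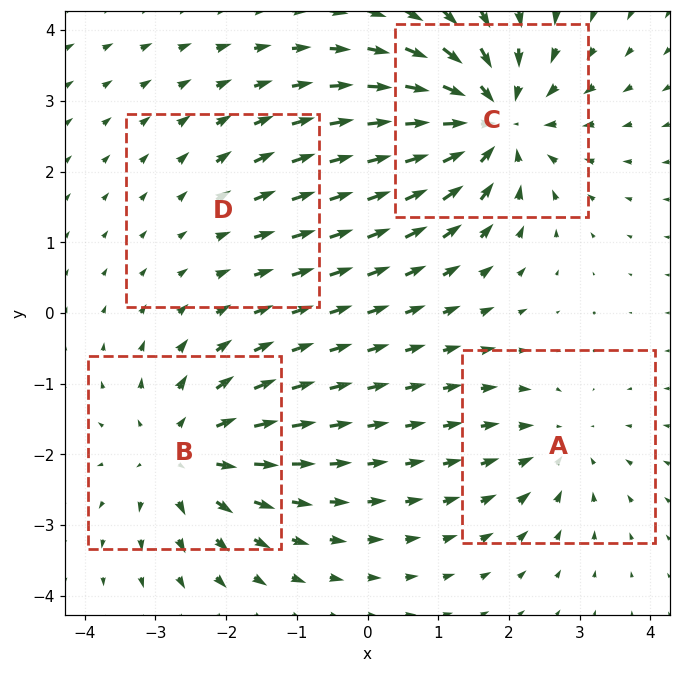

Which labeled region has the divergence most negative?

C

Divergence at each region's feature centre — A: about -3, B: about +5, C: about -7, D: about +2. Region C is most negative.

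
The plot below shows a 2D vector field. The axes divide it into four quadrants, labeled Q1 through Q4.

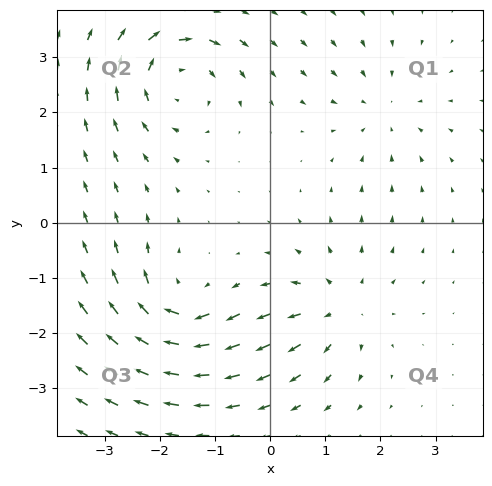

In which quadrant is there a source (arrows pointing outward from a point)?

Q4

The source sits at approximately (1.3, -1.5), which lies in quadrant Q4. The divergence there is about +4, positive as expected for a source.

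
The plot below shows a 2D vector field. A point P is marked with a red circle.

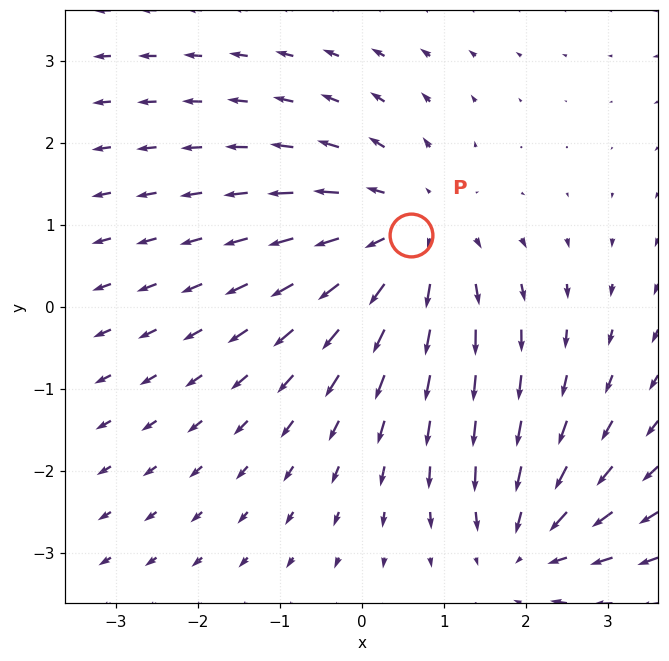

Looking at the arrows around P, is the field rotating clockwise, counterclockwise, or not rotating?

not rotating

Near P at (0.6, 0.9) the arrows show no circulation. The curl there is ≈0.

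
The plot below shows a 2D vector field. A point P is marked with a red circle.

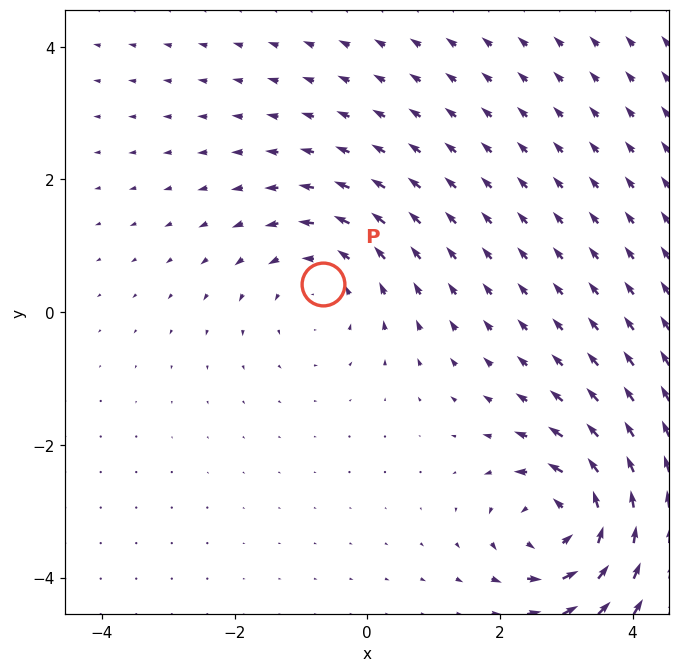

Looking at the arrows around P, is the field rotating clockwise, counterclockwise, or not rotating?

counterclockwise

Near P at (-0.7, 0.4) the arrows circulate counterclockwise. The curl (z-component) there is about +2; positive curl means counterclockwise rotation.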